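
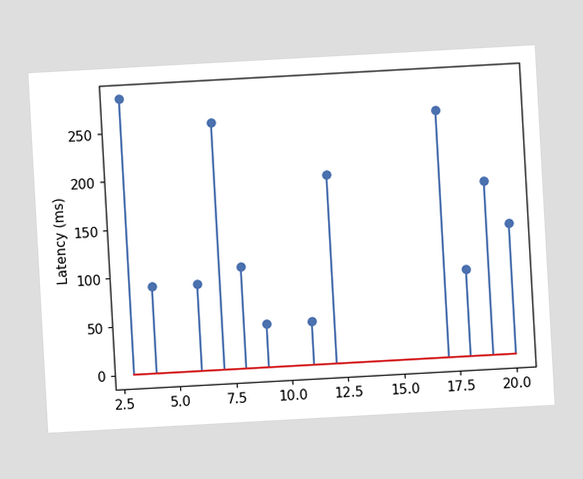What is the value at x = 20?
135ms

The chart is tilted about 3° counter-clockwise. The stem at x=20 reaches 135ms.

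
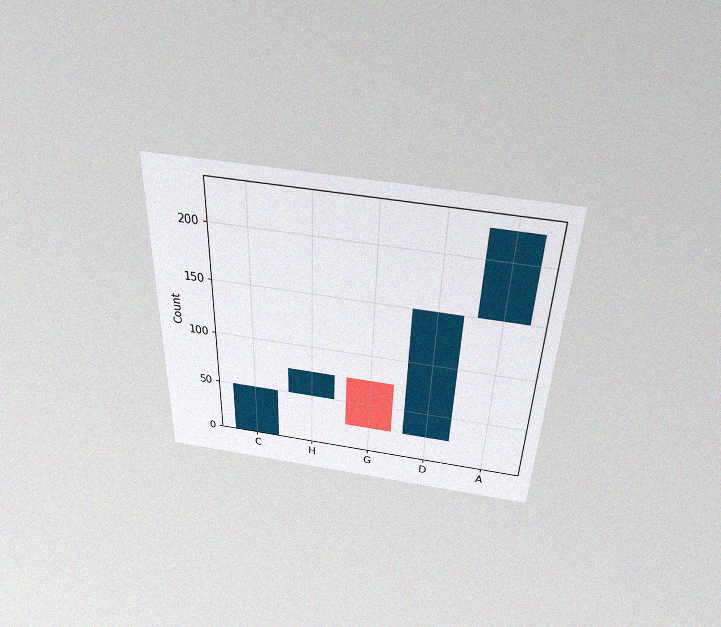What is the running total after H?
The chart is viewed slightly from above, with some photo noise. After H the running total reaches 75.

75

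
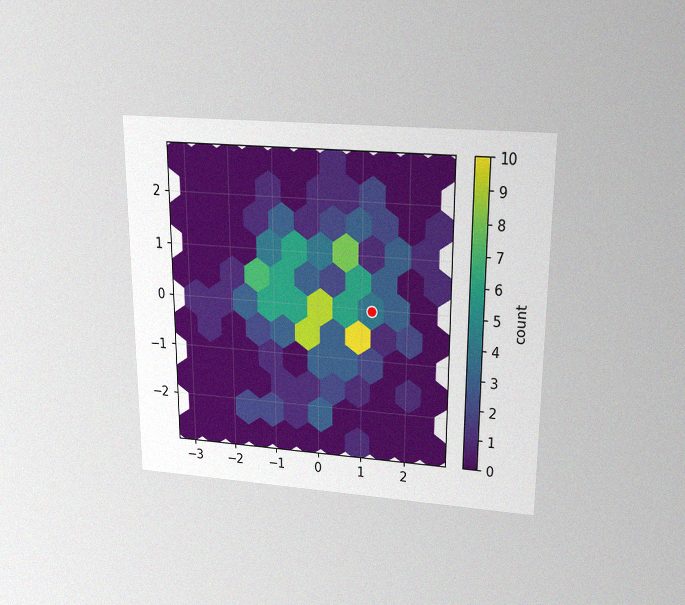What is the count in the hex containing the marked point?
4

The chart is viewed slightly from above, with some photo noise. The marked hex reads 4 on the colorbar.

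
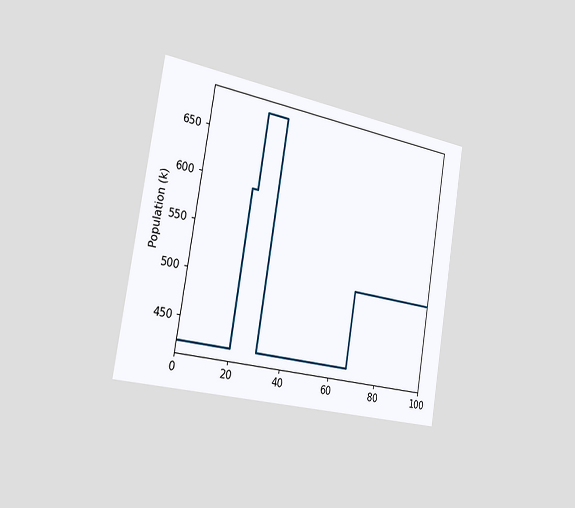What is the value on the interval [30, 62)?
The chart is tilted about 9° clockwise and viewed slightly from the left. On [30, 62) the step sits at 425k.

425k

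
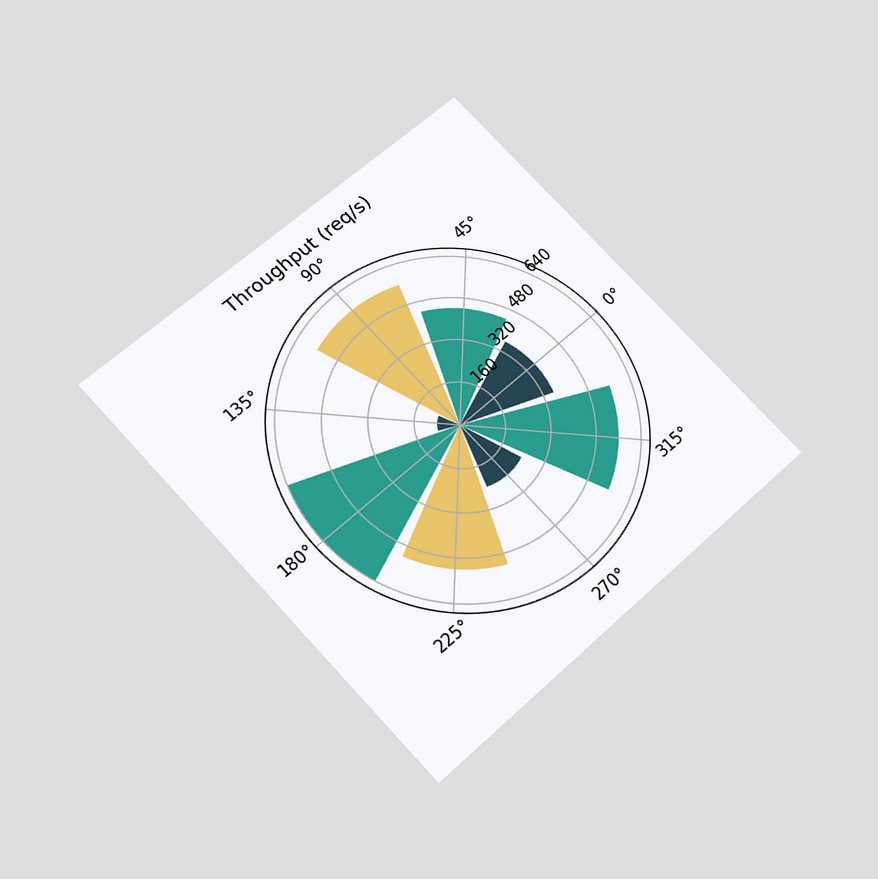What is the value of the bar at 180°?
640req/s

The chart is tilted about 43° counter-clockwise and viewed slightly from below. The bar at 180° reaches 640req/s on the radial axis.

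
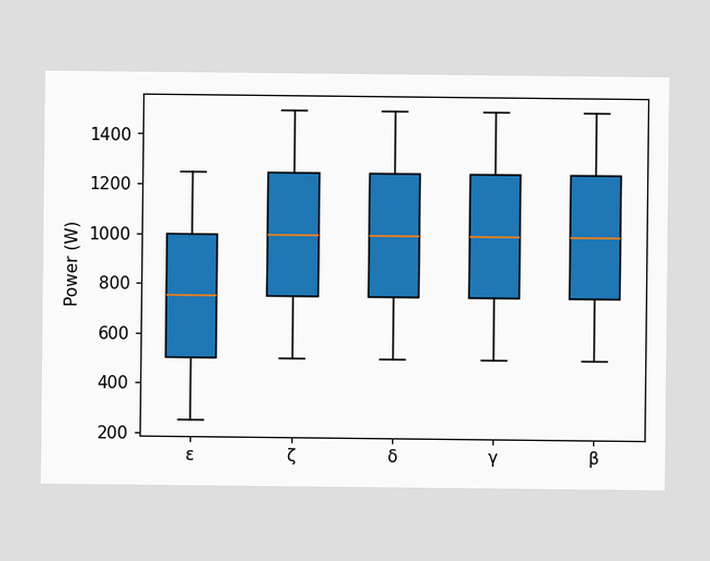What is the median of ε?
The median line in the ε box sits at 750W.

750W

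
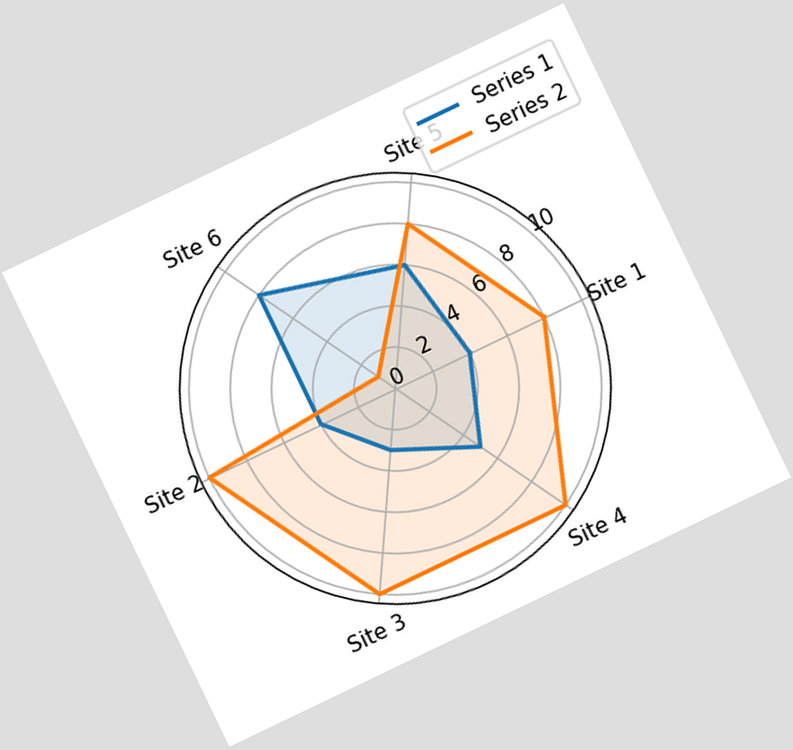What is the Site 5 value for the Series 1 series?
The chart is tilted about 26° counter-clockwise. On the Site 5 axis, Series 1 reaches 6.

6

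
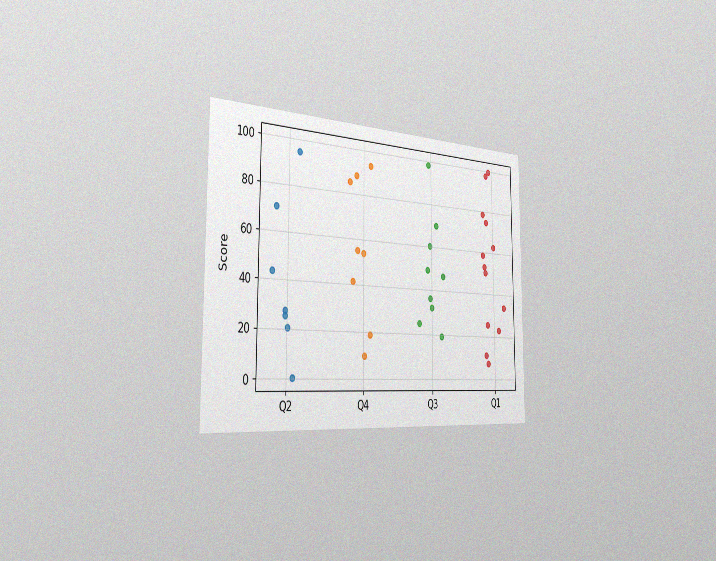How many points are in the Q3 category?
The chart is viewed slightly from the left, with some photo noise. Counting the markers in the Q3 column gives 9.

9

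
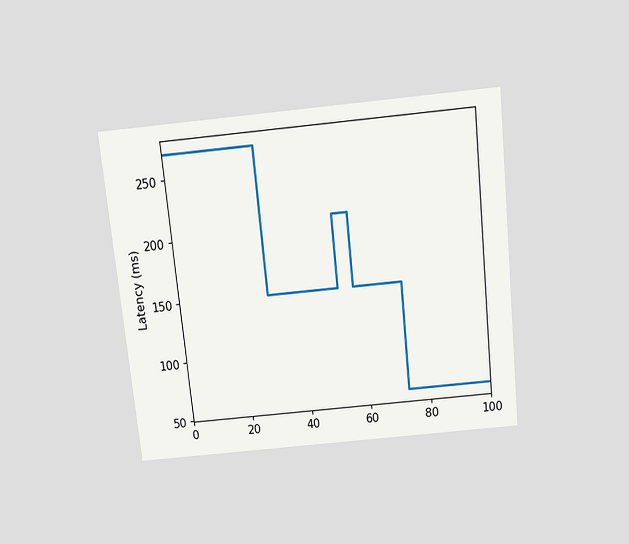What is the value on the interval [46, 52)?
150ms

The chart is tilted about 6° counter-clockwise and viewed slightly from above. On [46, 52) the step sits at 150ms.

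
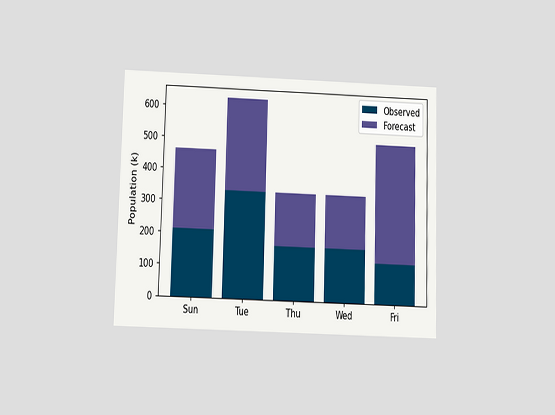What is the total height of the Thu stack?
The chart is viewed slightly from below. The Thu stack's top reaches 336k on the y-axis.

336k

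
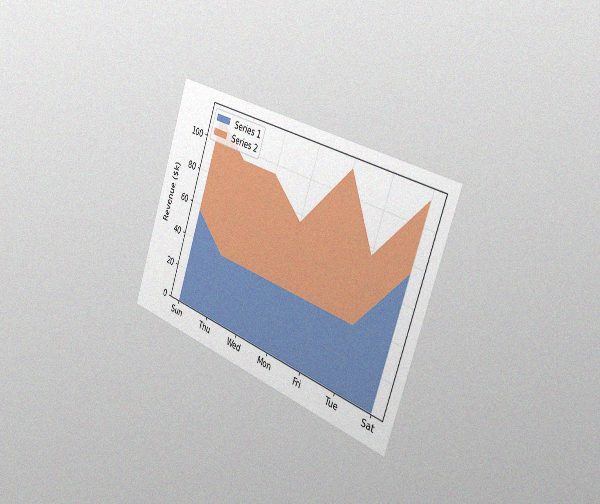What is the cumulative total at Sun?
The chart is tilted about 19° clockwise and viewed slightly from the right, with some photo noise. The stacked total at Sun reaches $114k.

$114k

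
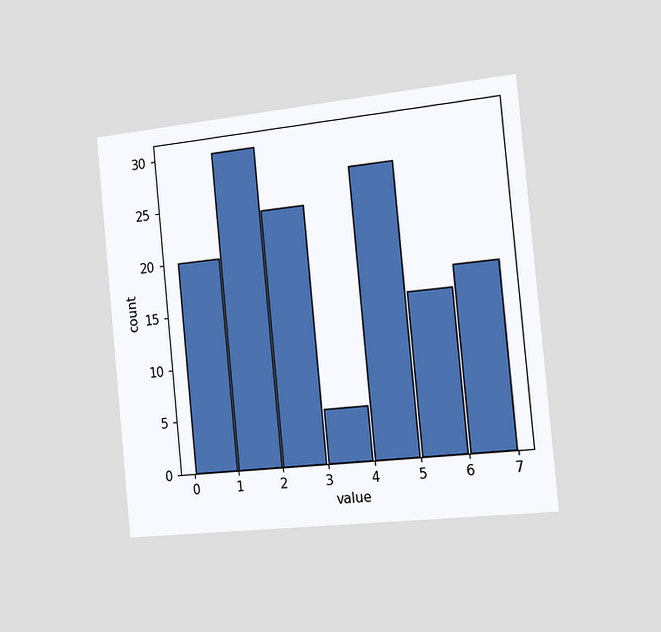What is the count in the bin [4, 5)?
The chart is tilted about 6° counter-clockwise and viewed slightly from the right. The [4, 5) bin has height 27.

27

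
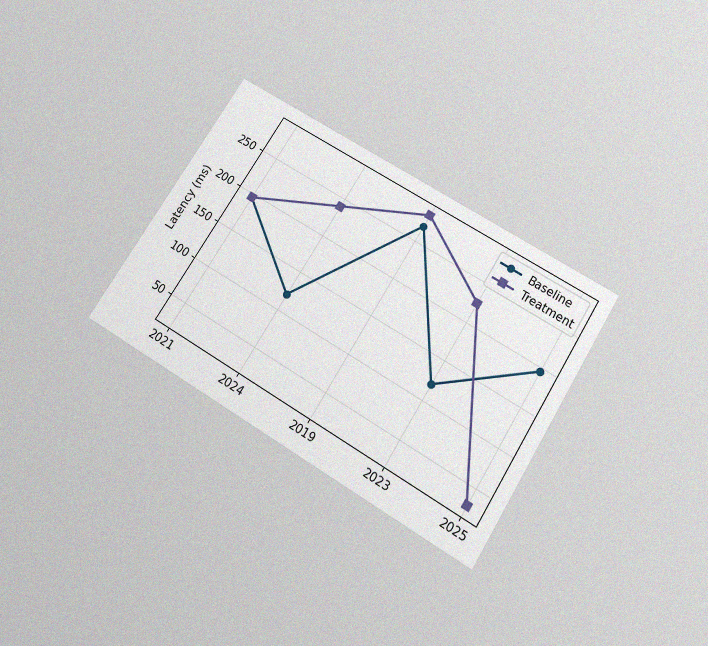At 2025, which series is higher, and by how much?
The chart is tilted about 32° clockwise and viewed slightly from below, with some photo noise. At 2025, Baseline sits above the other line by 165ms.

Baseline, by 165ms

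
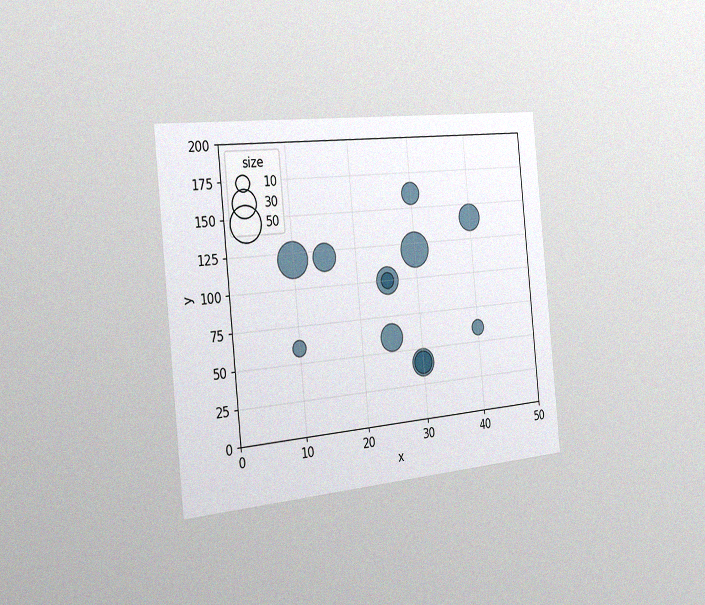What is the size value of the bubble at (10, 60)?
10

The chart is tilted about 6° counter-clockwise and viewed slightly from the left, with some photo noise. Matching the bubble at (10, 60) against the size legend gives 10.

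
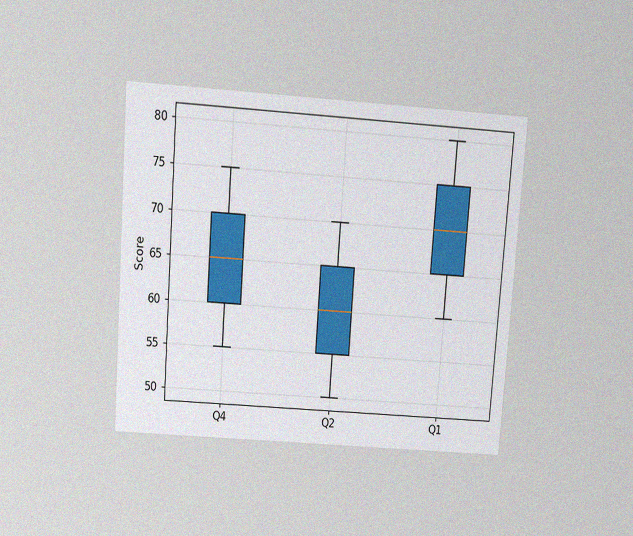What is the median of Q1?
70

The chart is tilted about 4° clockwise and viewed slightly from above, with some photo noise. The median line in the Q1 box sits at 70.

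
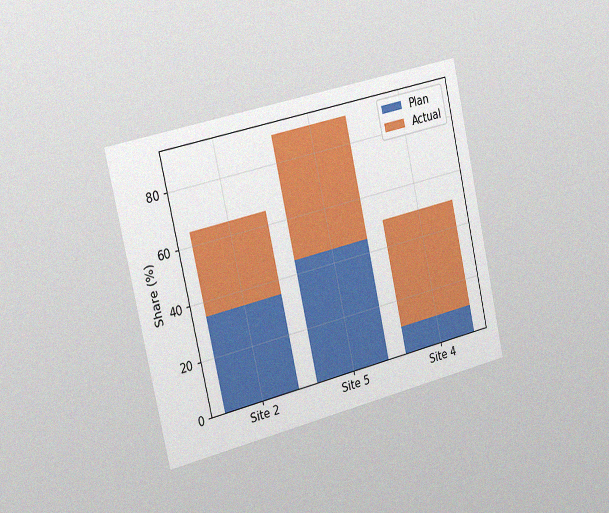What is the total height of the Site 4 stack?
50%

The chart is tilted about 13° counter-clockwise and viewed slightly from the left, with some photo noise. The Site 4 stack's top reaches 50% on the y-axis.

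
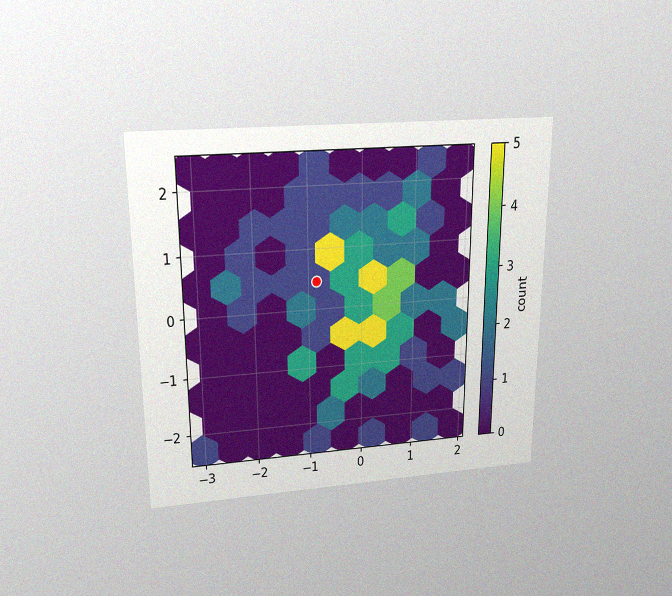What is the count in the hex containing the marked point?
1

The chart is viewed slightly from above, with some photo noise. The marked hex reads 1 on the colorbar.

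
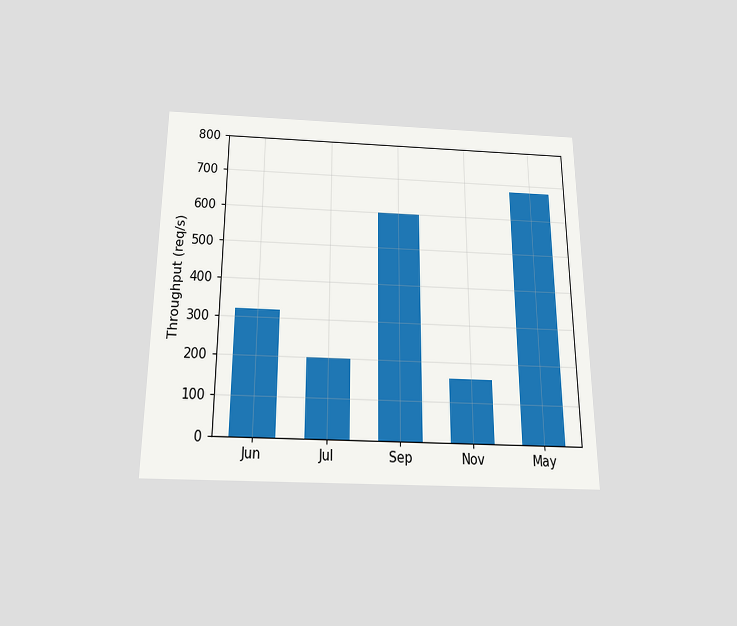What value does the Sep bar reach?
600req/s

The chart is viewed slightly from below. Reading along the chart's y-axis, the Sep bar reaches 600req/s.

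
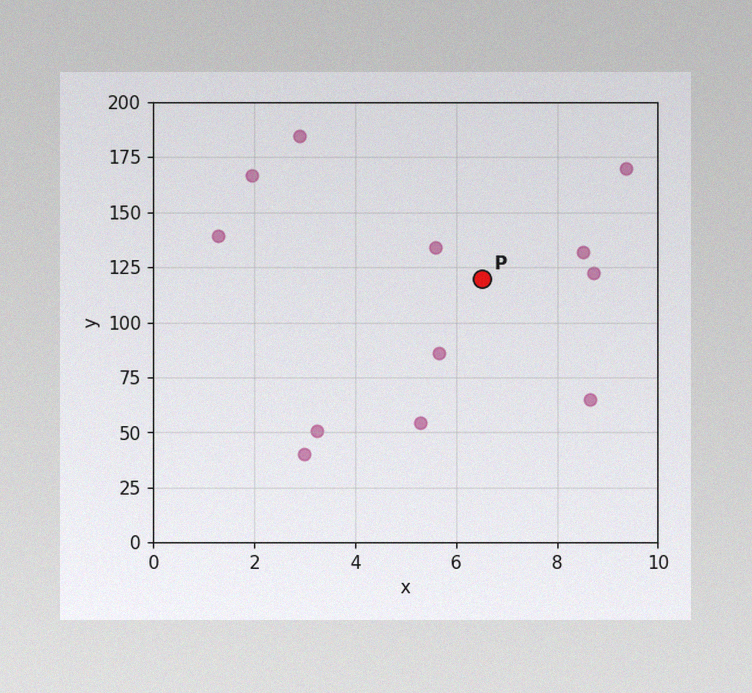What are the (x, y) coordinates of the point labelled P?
(6.5, 120)

The image has some photo noise and uneven lighting. Following the gridlines from P to each axis, P sits at (6.5, 120).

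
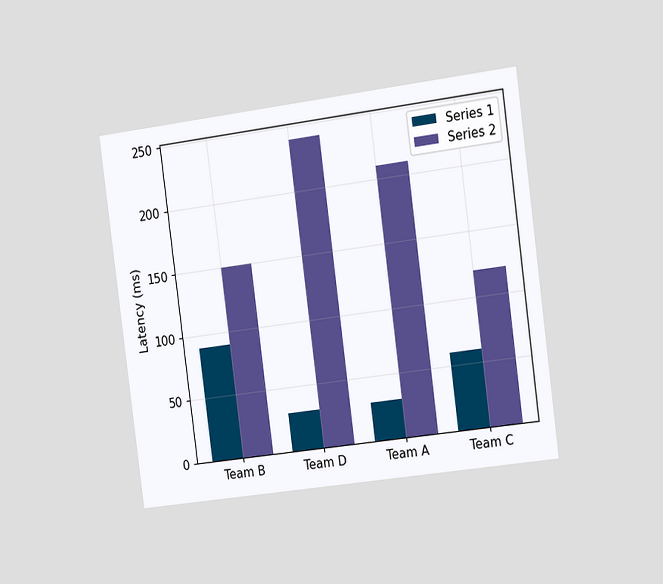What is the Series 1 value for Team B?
90ms

The chart is tilted about 8° counter-clockwise and viewed slightly from the right. The Series 1 bar at Team B reaches 90ms on the y-axis.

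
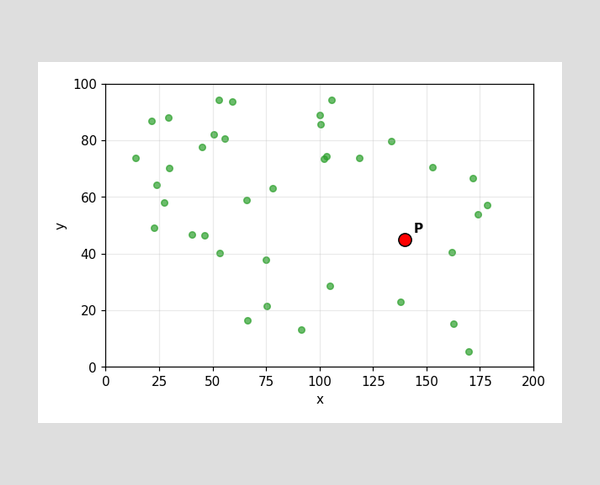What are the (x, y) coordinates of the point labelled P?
(140, 45)

Following the gridlines from P to each axis, P sits at (140, 45).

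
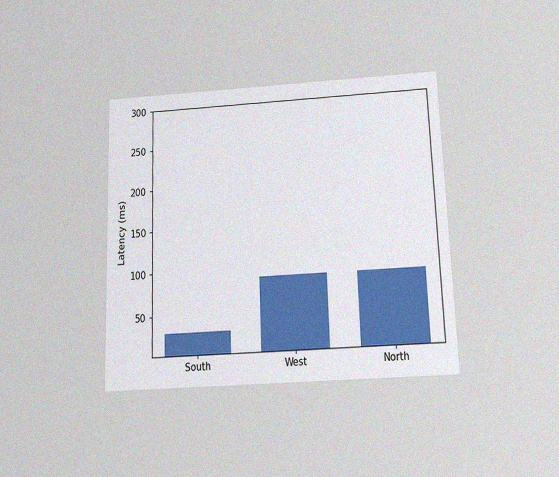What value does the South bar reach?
The chart is viewed slightly from below, with some photo noise. Reading along the chart's y-axis, the South bar reaches 30ms.

30ms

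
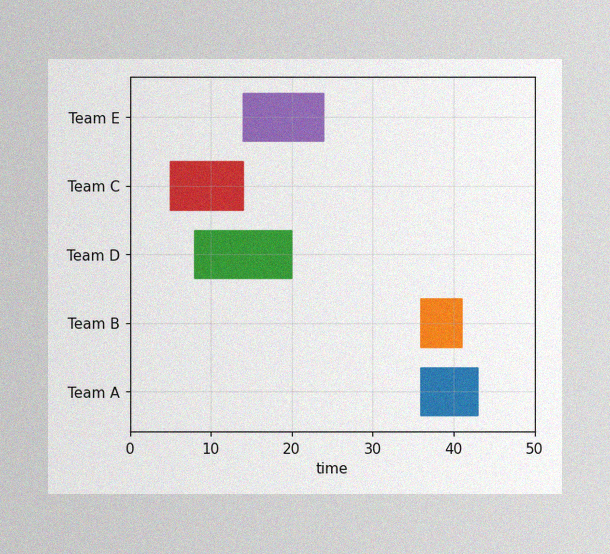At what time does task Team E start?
14

The image has some photo noise and uneven lighting. The Team E bar begins at t=14.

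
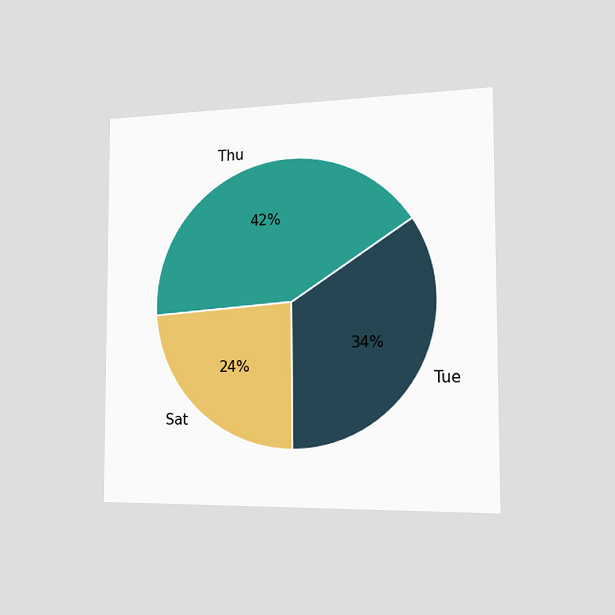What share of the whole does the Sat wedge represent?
The chart is viewed slightly from the right. The Sat slice takes up 24% of the pie.

24%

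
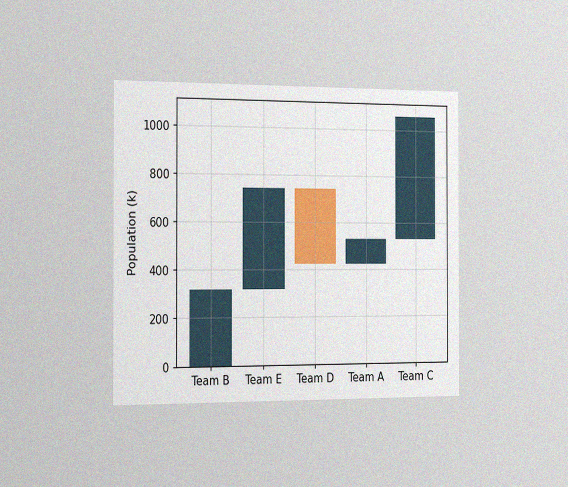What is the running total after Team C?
1060k

The chart is viewed slightly from the left, with some photo noise. After Team C the running total reaches 1060k.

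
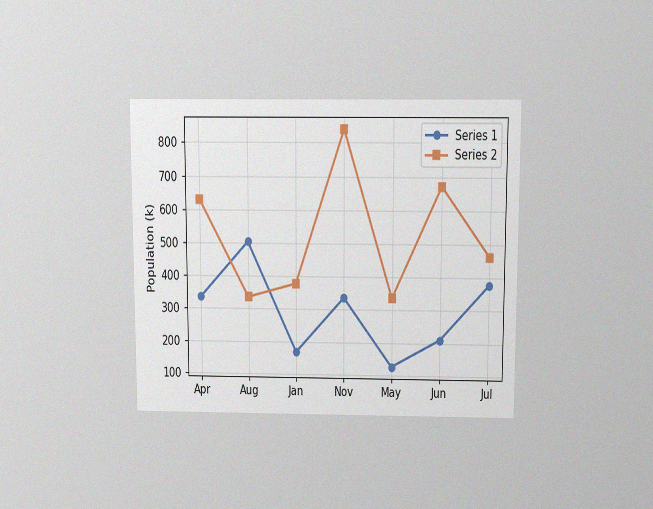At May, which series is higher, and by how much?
Series 2, by 210k

The chart is viewed slightly from above, with some photo noise. At May, Series 2 sits above the other line by 210k.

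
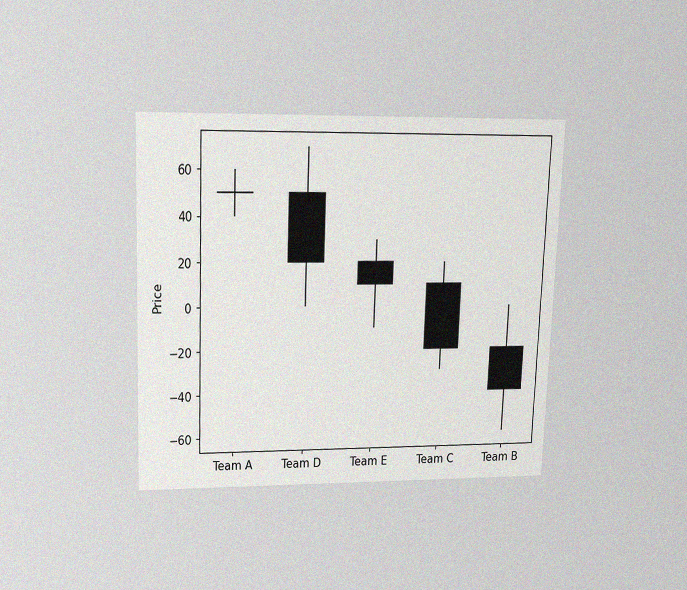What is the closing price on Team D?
20

The chart is tilted about 2° clockwise and viewed slightly from above, with some photo noise. The Team D candle closes at 20.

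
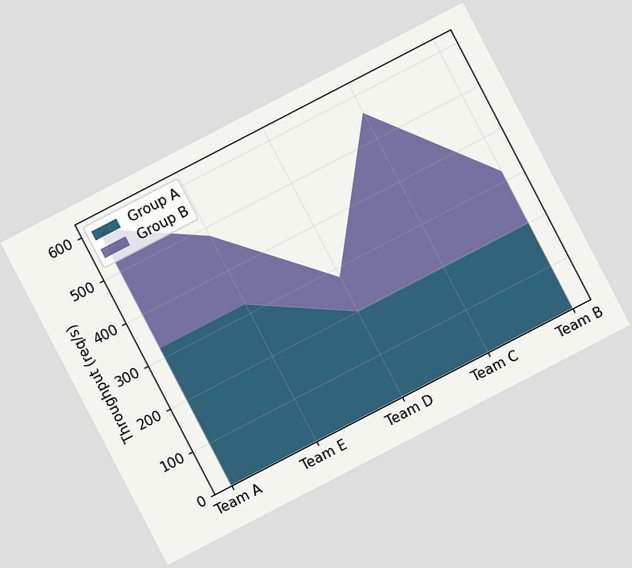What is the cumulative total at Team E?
480req/s

The chart is tilted about 27° counter-clockwise. The stacked total at Team E reaches 480req/s.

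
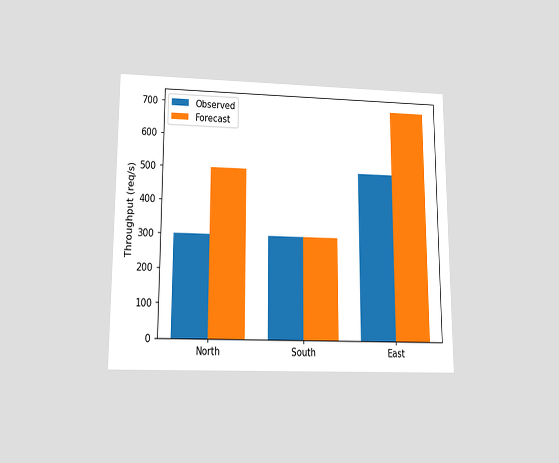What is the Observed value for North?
The chart is viewed slightly from below. The Observed bar at North reaches 300req/s on the y-axis.

300req/s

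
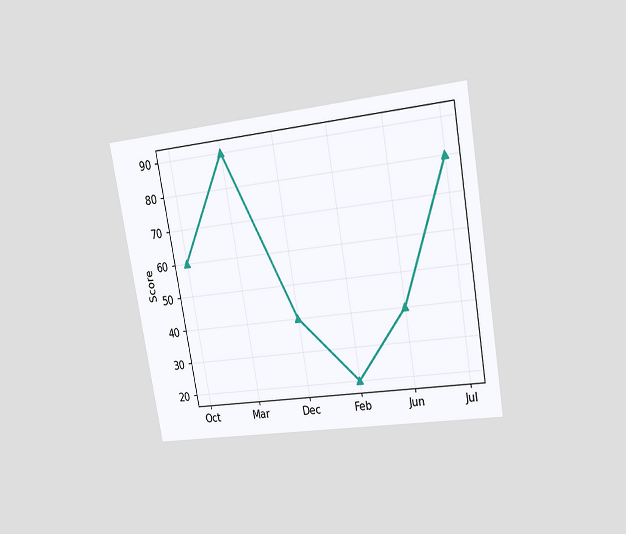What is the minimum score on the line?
20

The chart is tilted about 10° counter-clockwise and viewed at a slight angle. The lowest point is at Feb, and reading across to the y-axis gives 20.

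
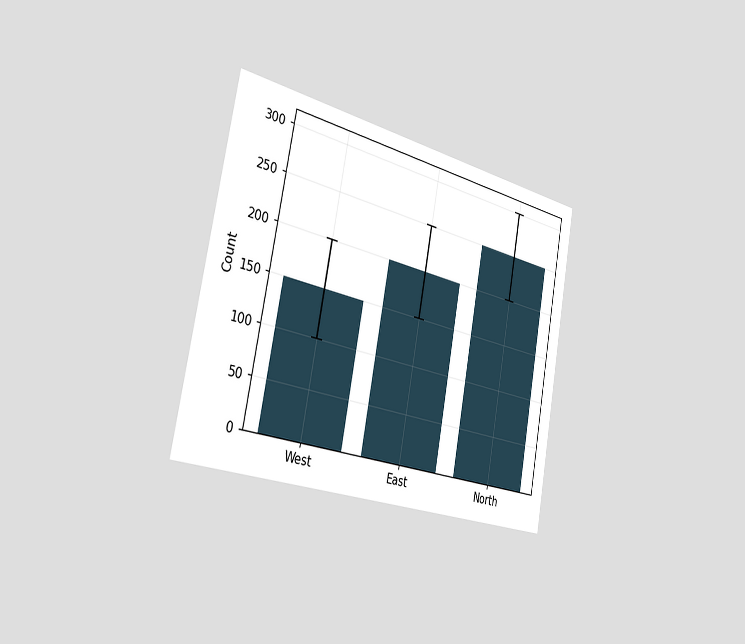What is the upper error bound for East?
The chart is tilted about 11° clockwise and viewed slightly from the left. The East bar's upper whisker reaches 250.

250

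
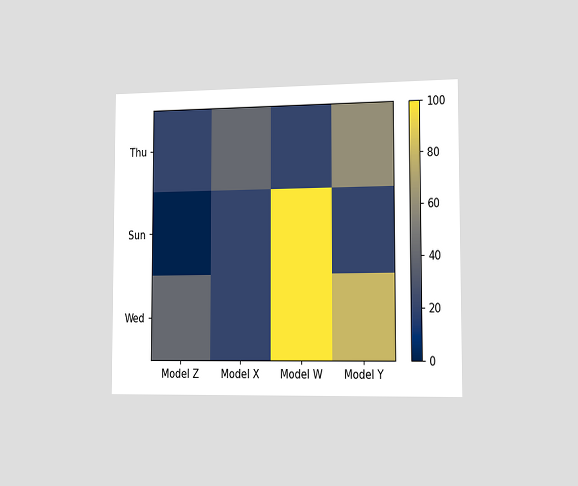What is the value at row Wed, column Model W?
100

The chart is viewed slightly from the right. Matching cell (Wed, Model W) against the colorbar gives 100.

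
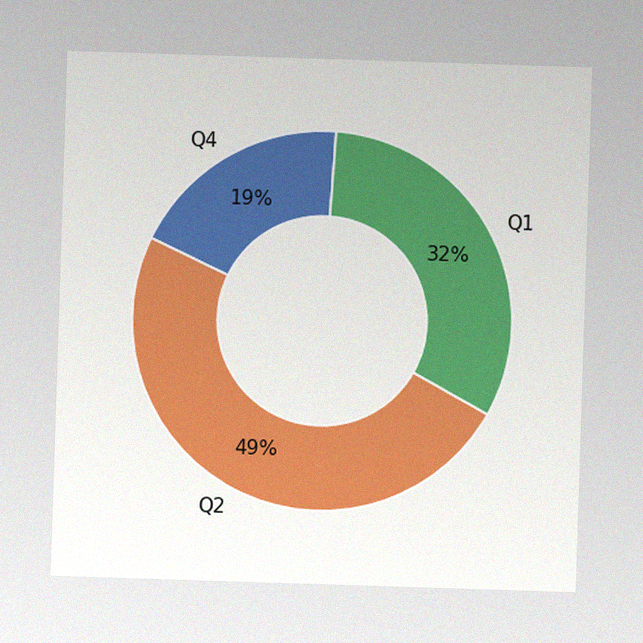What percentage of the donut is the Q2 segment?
49%

The image has some photo noise and uneven lighting. The Q2 segment takes up 49% of the ring.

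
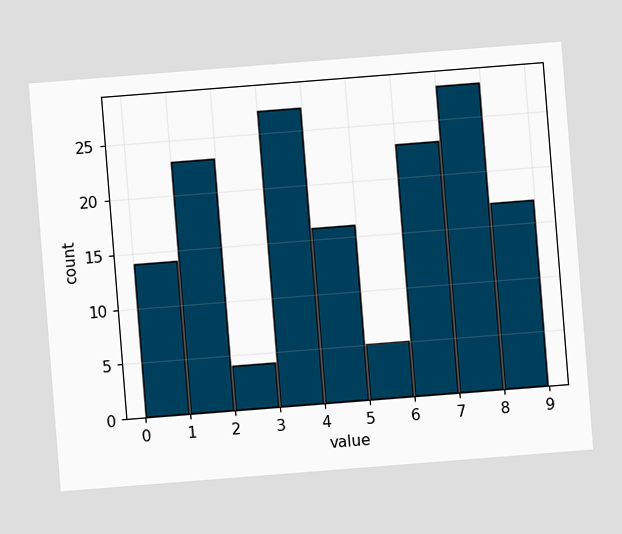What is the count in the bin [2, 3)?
4

The chart is tilted about 5° counter-clockwise. The [2, 3) bin has height 4.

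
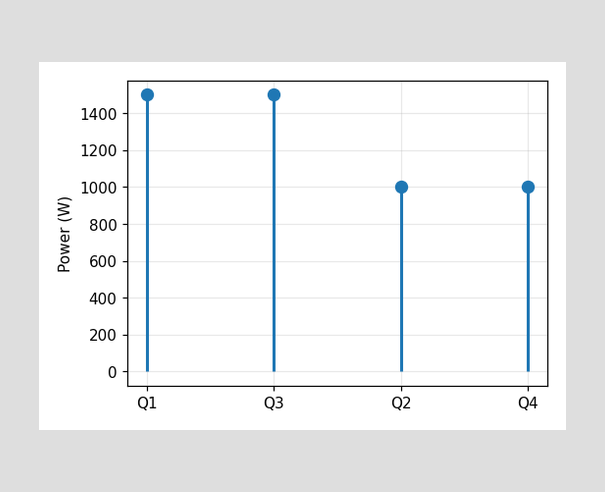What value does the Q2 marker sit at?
The Q2 marker sits at 1000W.

1000W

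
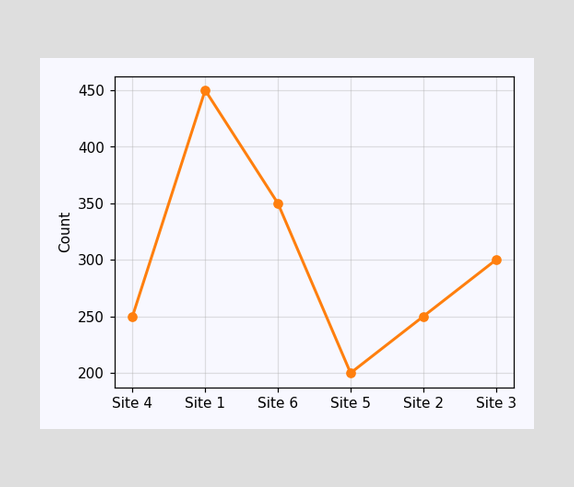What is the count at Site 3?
At Site 3, the line is at 300.

300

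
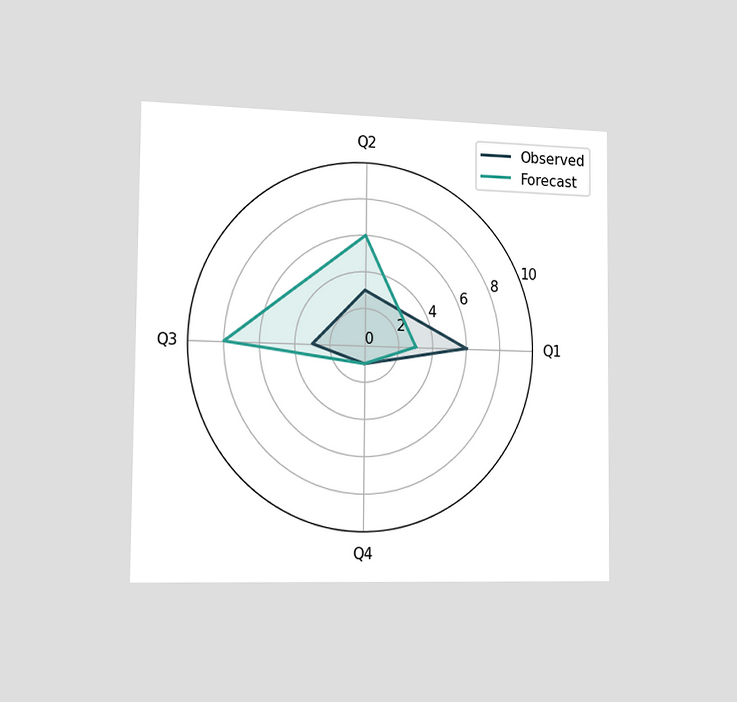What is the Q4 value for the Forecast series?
1

The chart is viewed slightly from the left. On the Q4 axis, Forecast reaches 1.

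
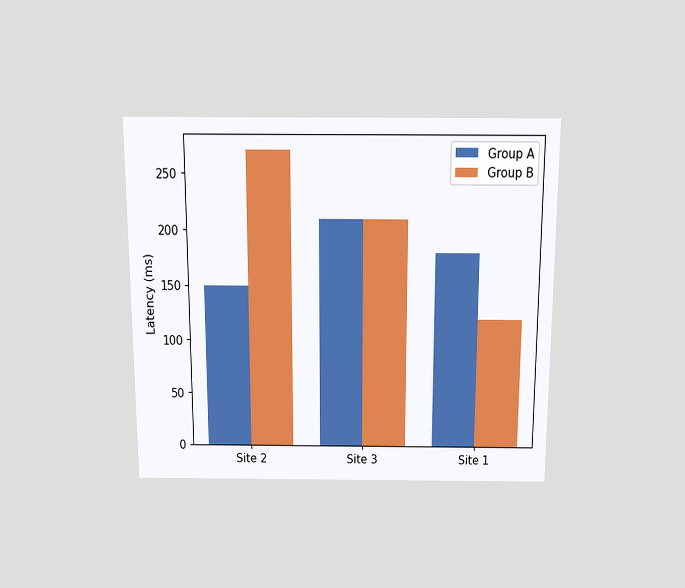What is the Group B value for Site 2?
270ms

The chart is viewed slightly from above. The Group B bar at Site 2 reaches 270ms on the y-axis.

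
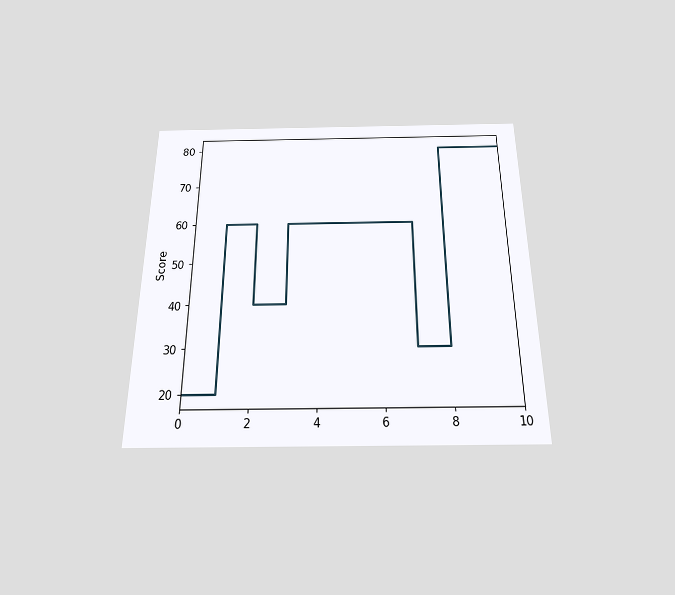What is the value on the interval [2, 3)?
The chart is viewed slightly from below. On [2, 3) the step sits at 40.

40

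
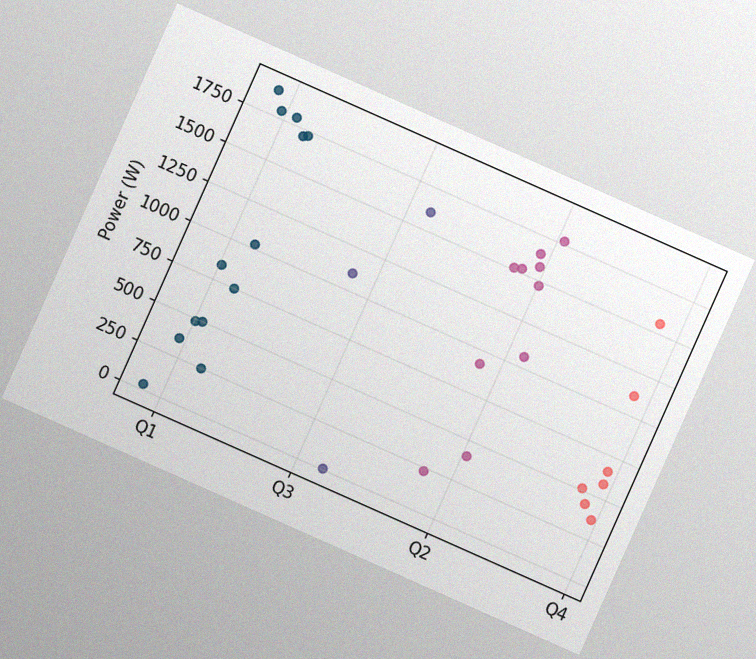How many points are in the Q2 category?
10

The chart is tilted about 24° clockwise, with some photo noise. Counting the markers in the Q2 column gives 10.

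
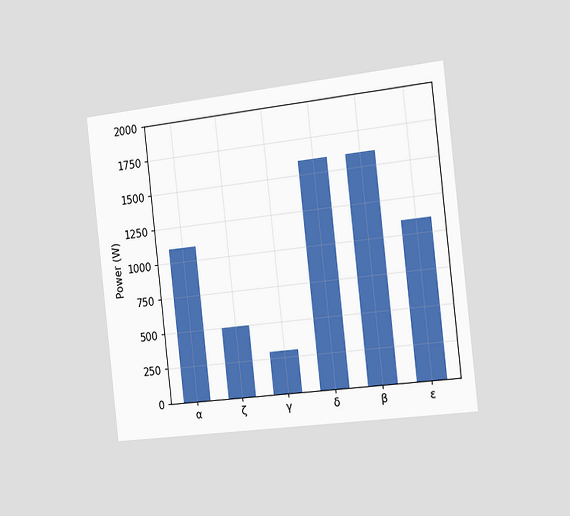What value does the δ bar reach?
The chart is tilted about 6° counter-clockwise and viewed slightly from the right. Reading along the chart's y-axis, the δ bar reaches 1600W.

1600W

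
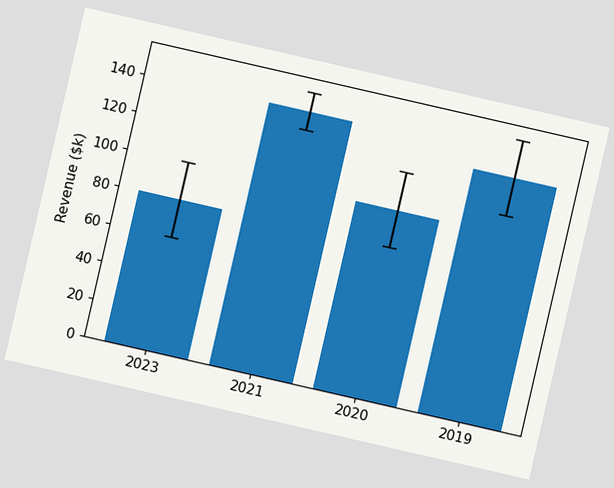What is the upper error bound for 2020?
The chart is tilted about 13° clockwise. The 2020 bar's upper whisker reaches $120k.

$120k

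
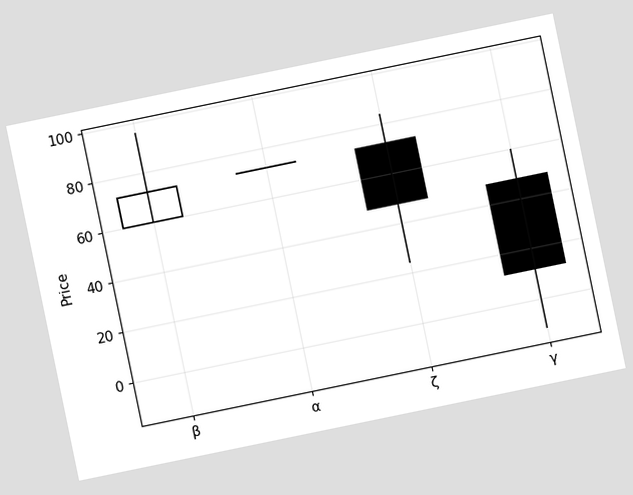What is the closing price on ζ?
The chart is tilted about 12° counter-clockwise. The ζ candle closes at 48.

48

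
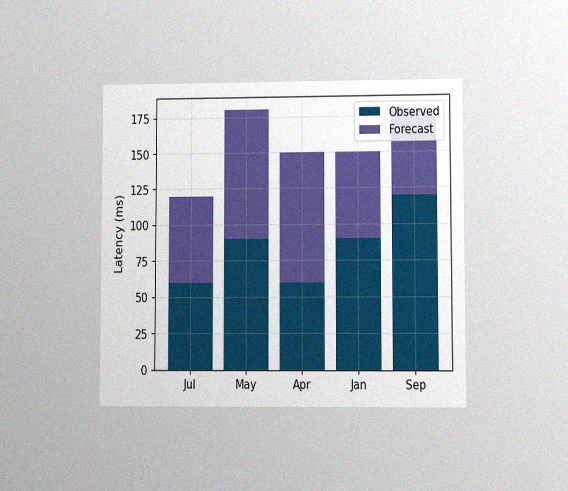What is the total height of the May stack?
The chart is viewed at a slight angle, with some photo noise. The May stack's top reaches 180ms on the y-axis.

180ms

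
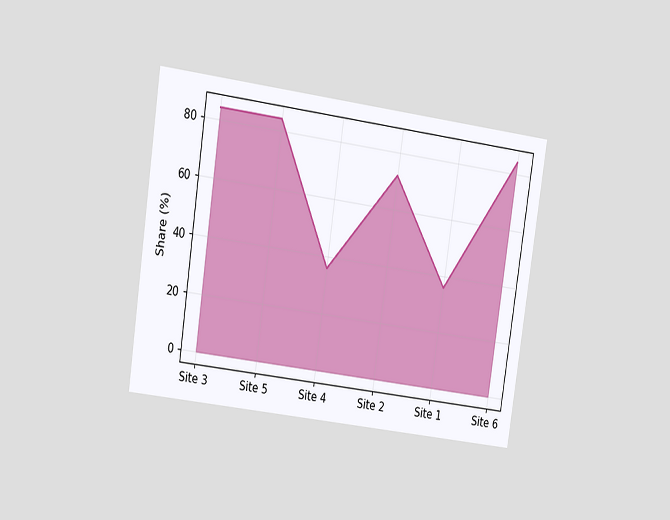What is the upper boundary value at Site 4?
The chart is tilted about 8° clockwise and viewed at a slight angle. At Site 4 the upper boundary is at 36%.

36%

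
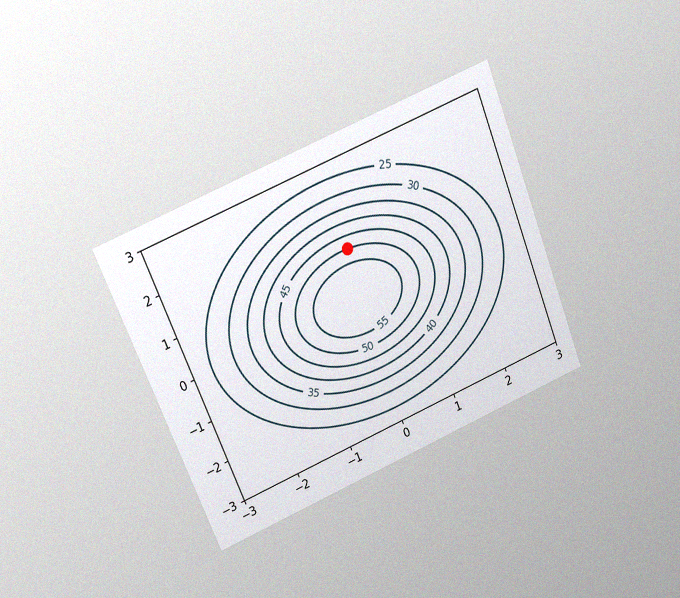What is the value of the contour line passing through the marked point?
The chart is tilted about 22° counter-clockwise and viewed at a slight angle, with some photo noise. The marked point sits on the contour labelled 50.

50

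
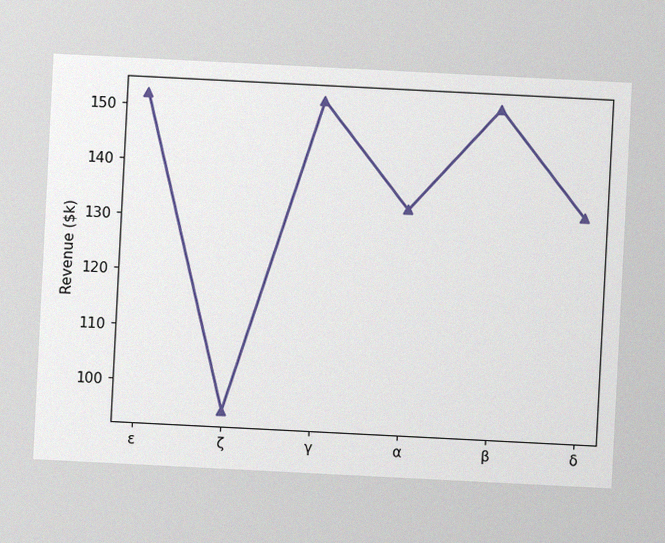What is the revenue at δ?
The chart is tilted about 3° clockwise, with some photo noise. At δ, the line is at $133k.

$133k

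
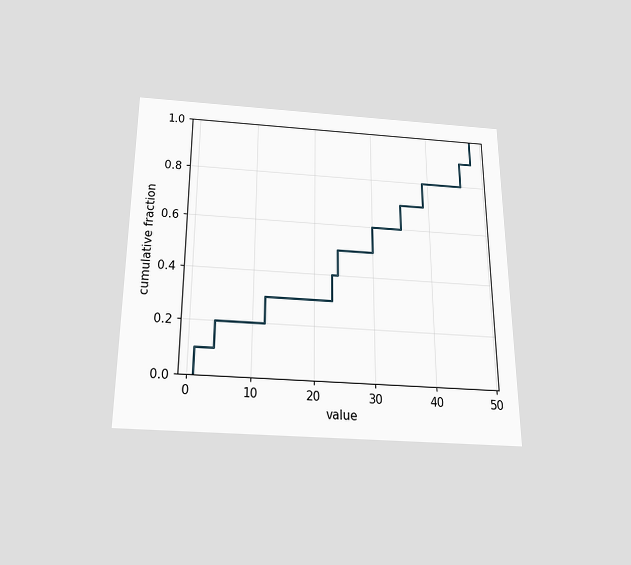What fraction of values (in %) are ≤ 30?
The chart is viewed slightly from below. At x=30 the ECDF step is at 60%.

60%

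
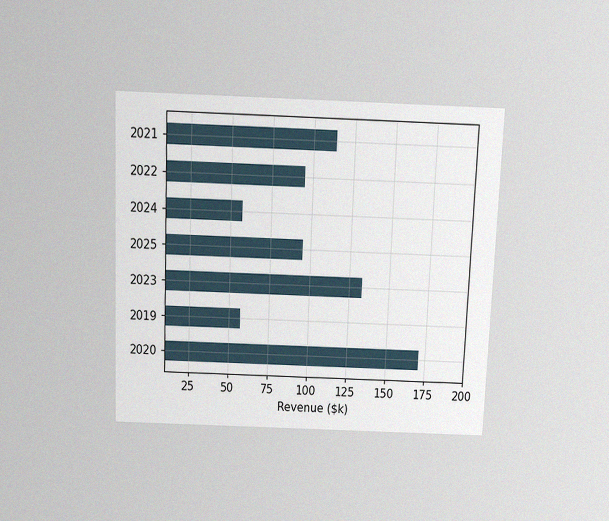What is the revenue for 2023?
The chart is tilted about 2° clockwise and viewed slightly from above, with some photo noise. Reading along the chart's x-axis, the 2023 bar reaches $133k.

$133k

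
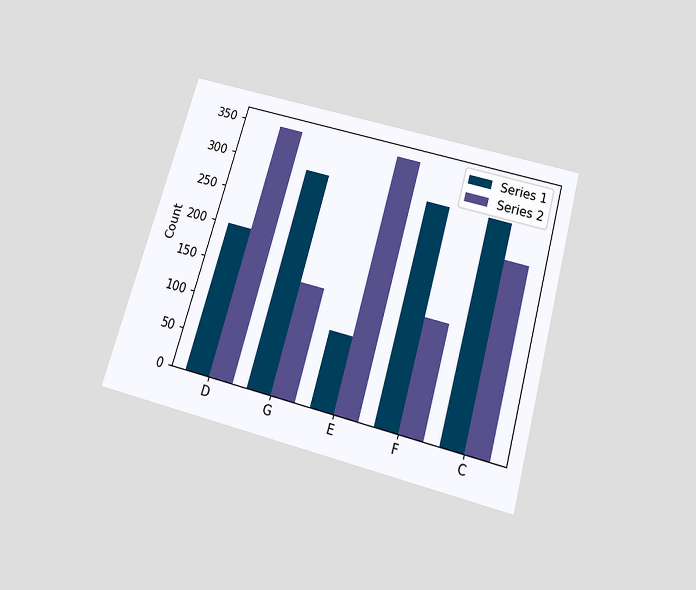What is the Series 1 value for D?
The chart is tilted about 16° clockwise and viewed slightly from below. The Series 1 bar at D reaches 200 on the y-axis.

200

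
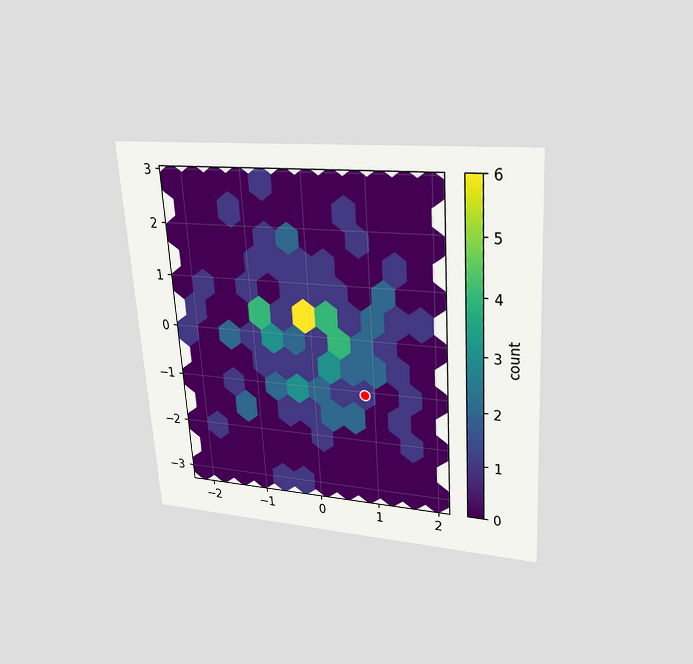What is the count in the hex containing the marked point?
The chart is tilted about 4° counter-clockwise and viewed slightly from above. The marked hex reads 1 on the colorbar.

1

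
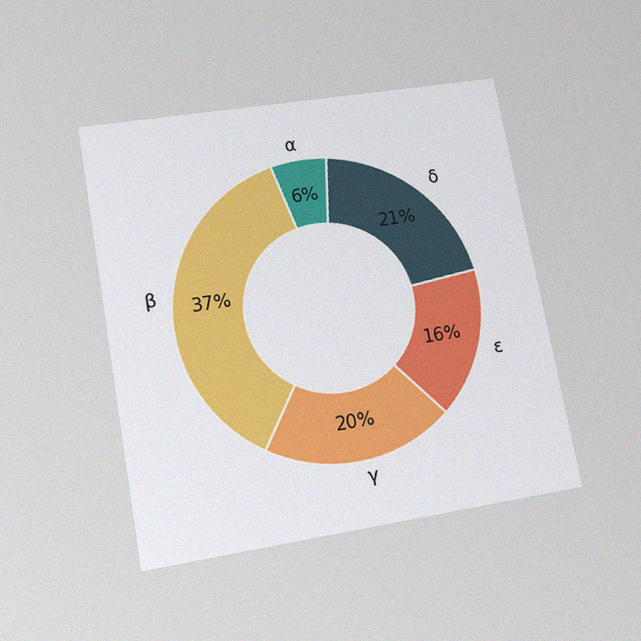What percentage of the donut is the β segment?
The chart is tilted about 10° counter-clockwise and viewed slightly from below, with some photo noise. The β segment takes up 37% of the ring.

37%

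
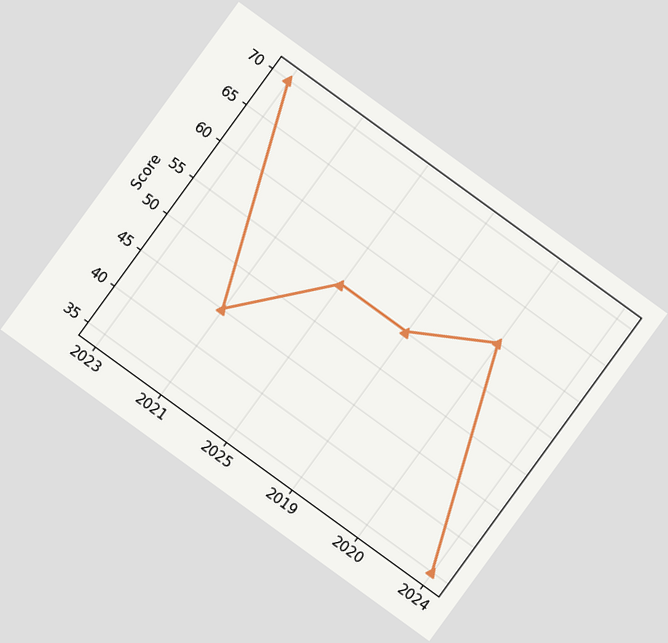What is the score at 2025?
The chart is tilted about 36° clockwise. At 2025, the line is at 55.

55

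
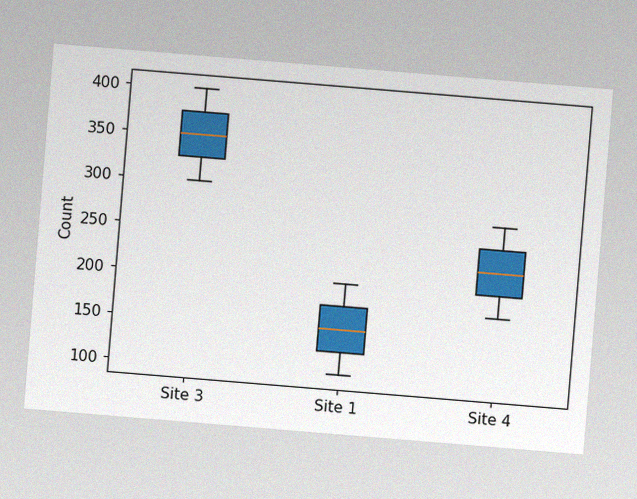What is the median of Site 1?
The chart is tilted about 5° clockwise, with some photo noise. The median line in the Site 1 box sits at 150.

150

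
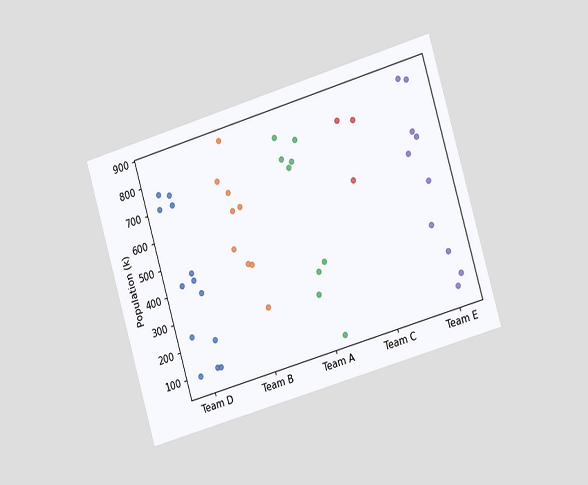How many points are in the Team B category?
The chart is tilted about 16° counter-clockwise and viewed slightly from the right. Counting the markers in the Team B column gives 9.

9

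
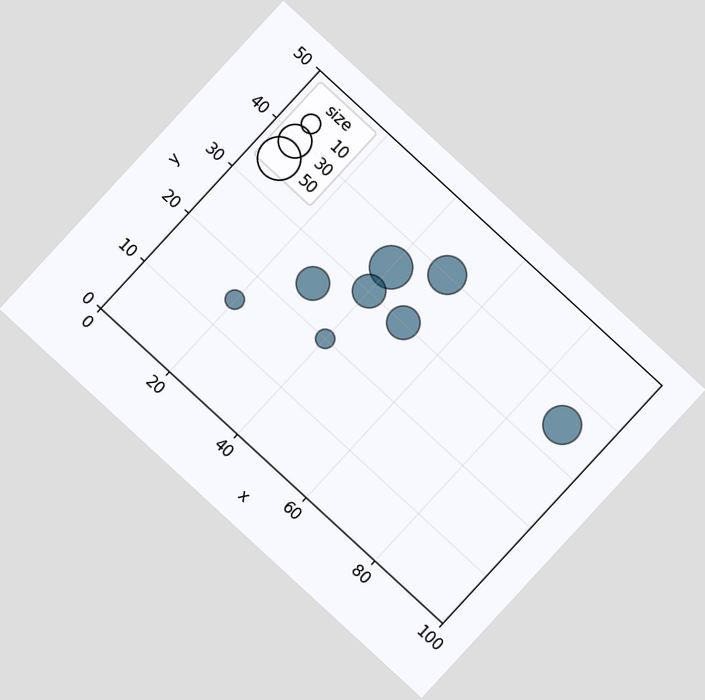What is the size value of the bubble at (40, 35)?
The chart is tilted about 43° clockwise. Matching the bubble at (40, 35) against the size legend gives 50.

50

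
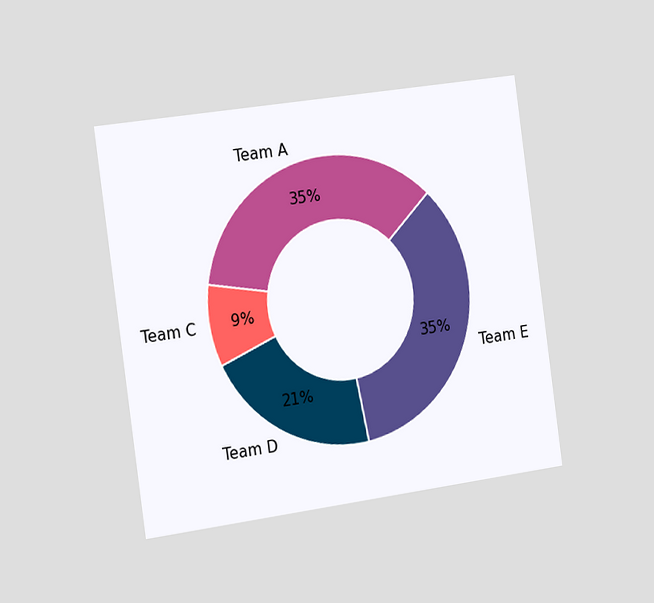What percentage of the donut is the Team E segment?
35%

The chart is tilted about 8° counter-clockwise and viewed slightly from the left. The Team E segment takes up 35% of the ring.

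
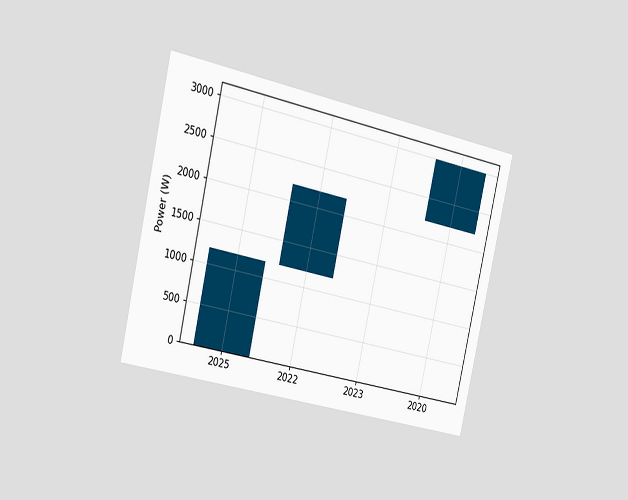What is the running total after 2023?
The chart is tilted about 13° clockwise and viewed slightly from the left. After 2023 the running total reaches 2200W.

2200W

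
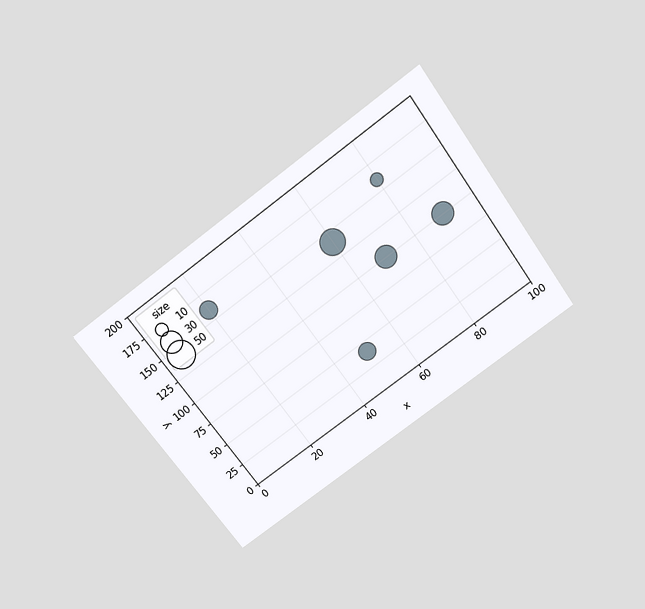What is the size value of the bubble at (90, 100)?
The chart is tilted about 36° counter-clockwise and viewed slightly from above. Matching the bubble at (90, 100) against the size legend gives 30.

30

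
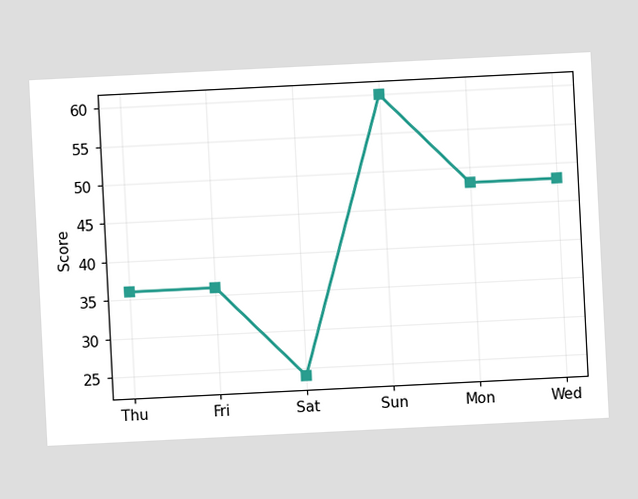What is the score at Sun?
60

The chart is tilted about 3° counter-clockwise. At Sun, the line is at 60.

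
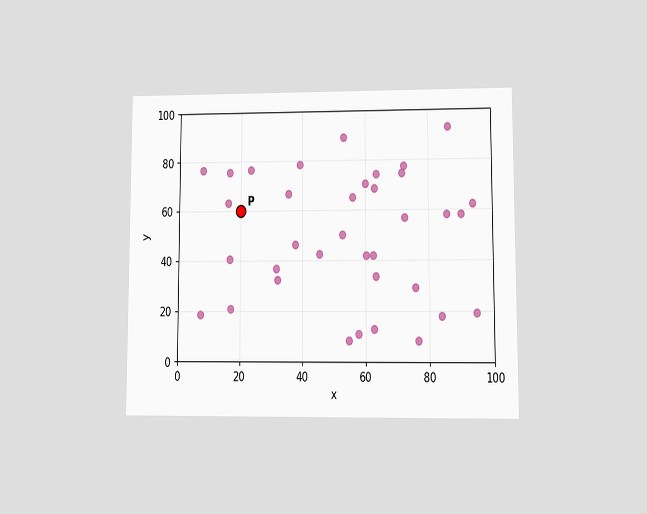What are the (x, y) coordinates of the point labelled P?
(20, 60)

The chart is viewed at a slight angle. Following the gridlines from P to each axis, P sits at (20, 60).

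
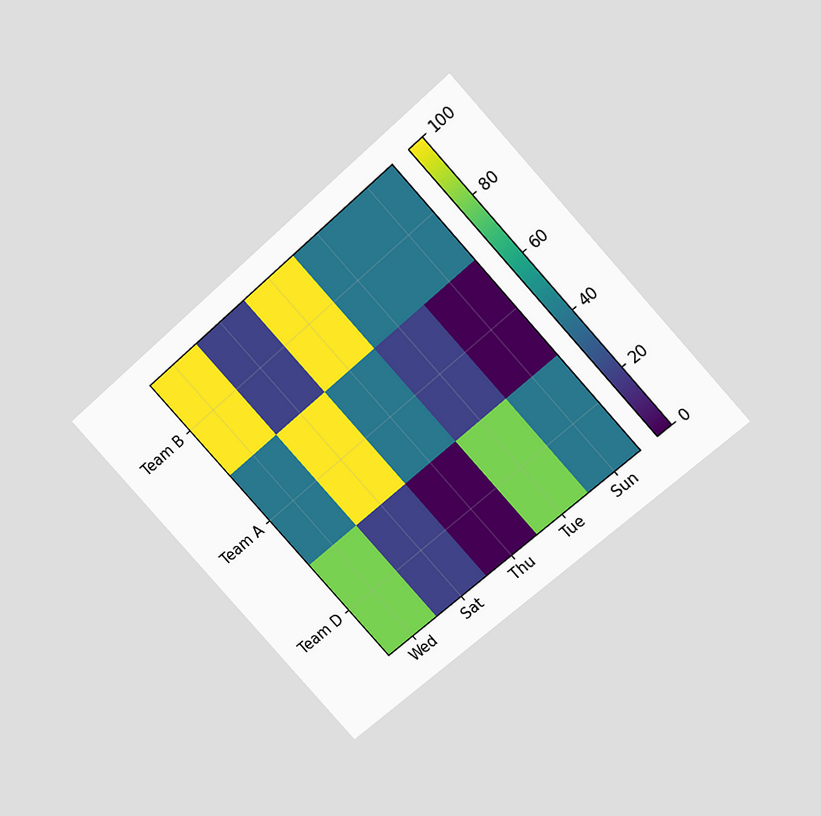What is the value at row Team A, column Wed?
40

The chart is tilted about 42° counter-clockwise and viewed slightly from above. Matching cell (Team A, Wed) against the colorbar gives 40.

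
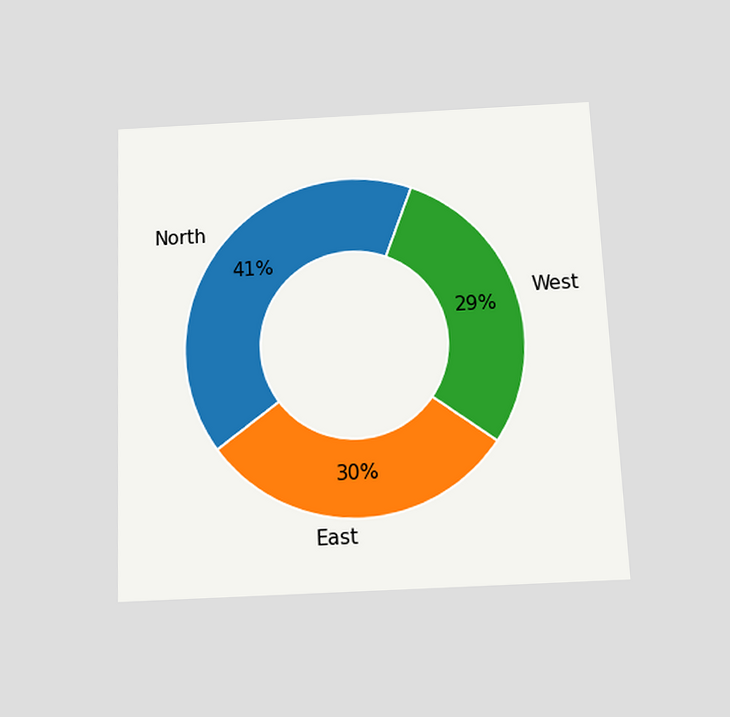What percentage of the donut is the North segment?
41%

The chart is tilted about 2° counter-clockwise and viewed slightly from below. The North segment takes up 41% of the ring.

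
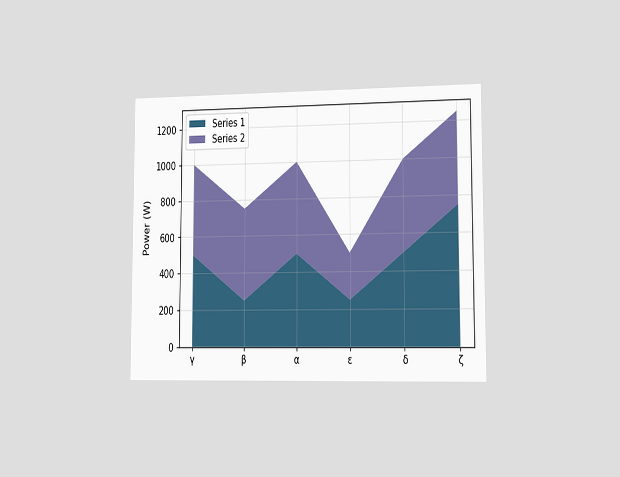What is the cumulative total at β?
750W

The chart is viewed slightly from the right. The stacked total at β reaches 750W.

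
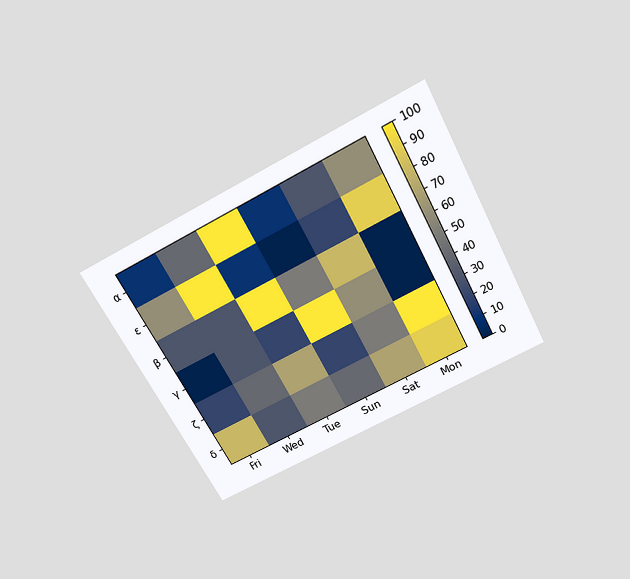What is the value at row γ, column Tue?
The chart is tilted about 28° counter-clockwise and viewed slightly from above. Matching cell (γ, Tue) against the colorbar gives 20.

20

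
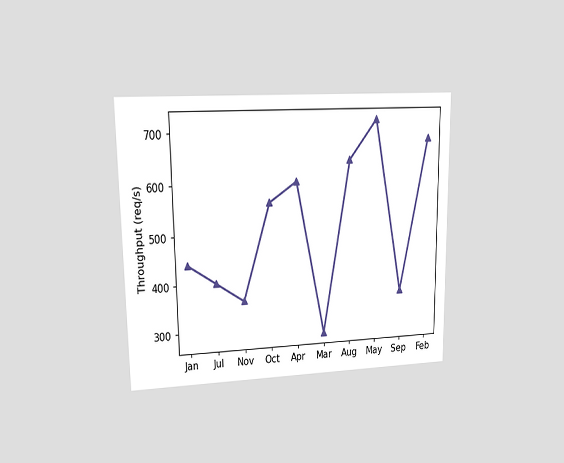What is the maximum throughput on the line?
The chart is viewed at a slight angle. The highest point is at May, and reading across to the y-axis gives 720req/s.

720req/s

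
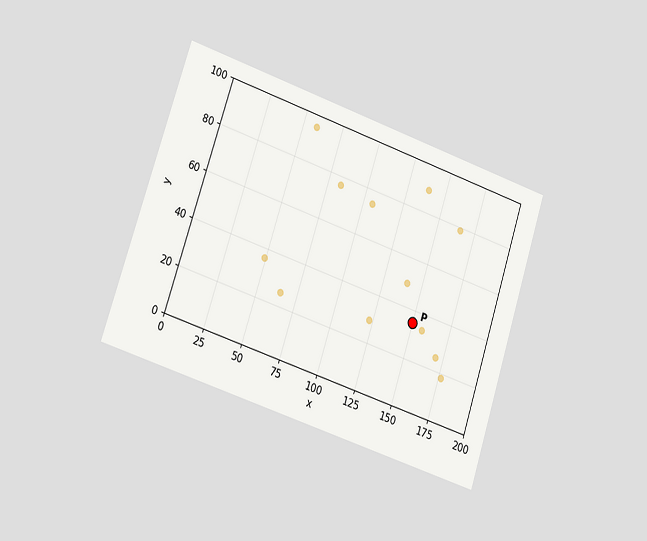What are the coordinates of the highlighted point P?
The chart is tilted about 18° clockwise and viewed slightly from the left. Following the gridlines from P to each axis, P sits at (150, 35).

(150, 35)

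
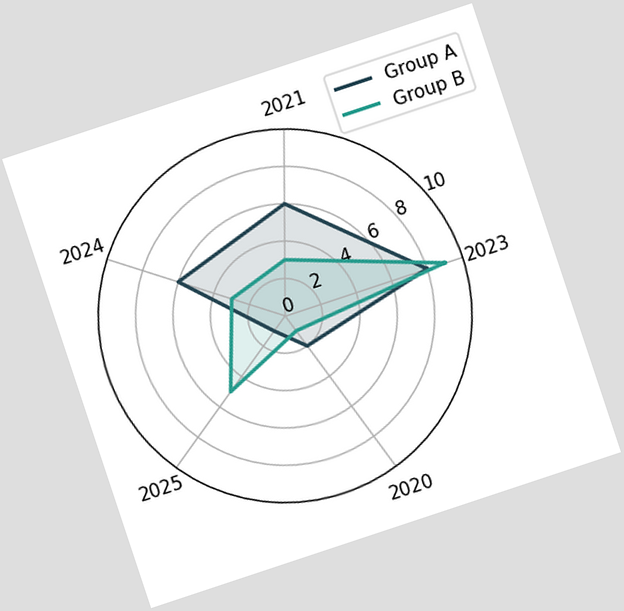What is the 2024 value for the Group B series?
3

The chart is tilted about 18° counter-clockwise. On the 2024 axis, Group B reaches 3.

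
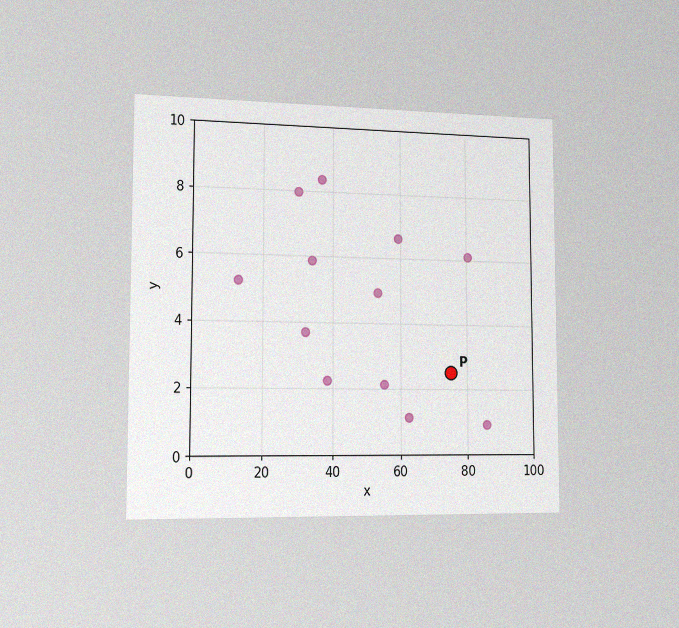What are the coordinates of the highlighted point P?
(75, 2.5)

The chart is viewed slightly from the left, with some photo noise. Following the gridlines from P to each axis, P sits at (75, 2.5).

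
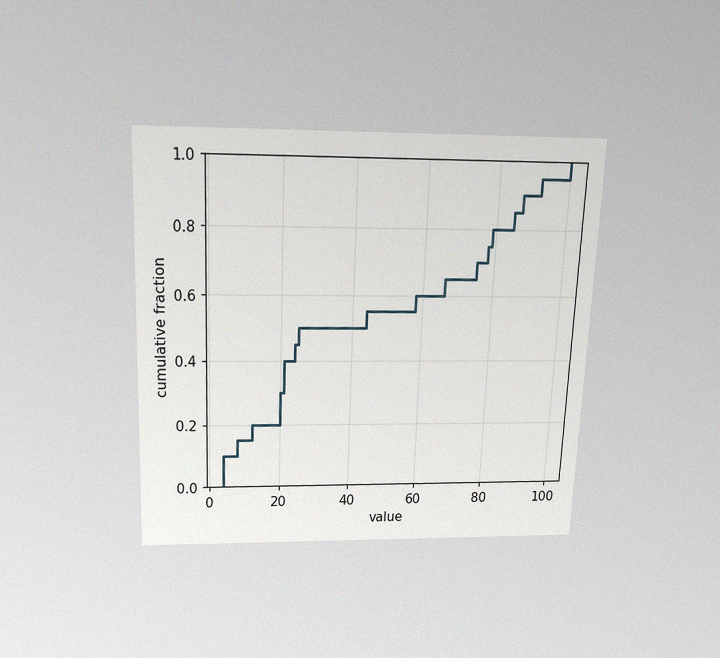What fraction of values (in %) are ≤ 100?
The chart is tilted about 2° clockwise and viewed slightly from above, with some photo noise. At x=100 the ECDF step is at 100%.

100%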